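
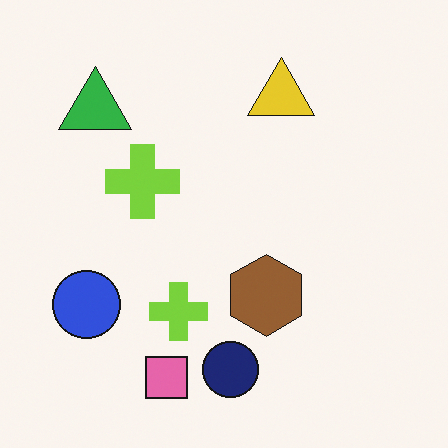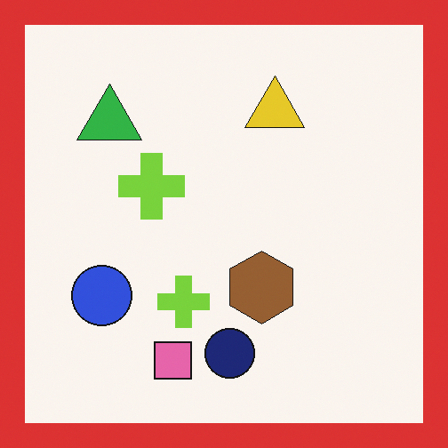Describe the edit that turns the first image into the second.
The second image is the first framed with a red border.

A solid red frame runs around the edge of the second image, with the content slightly shrunk inside it.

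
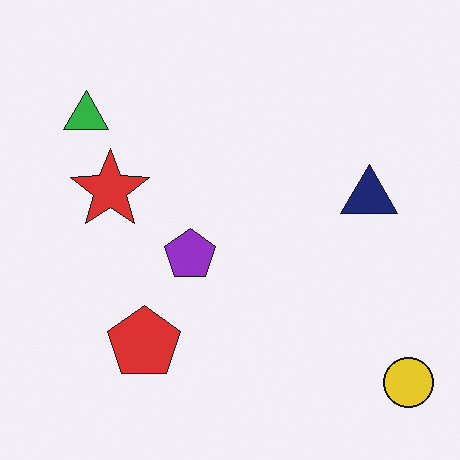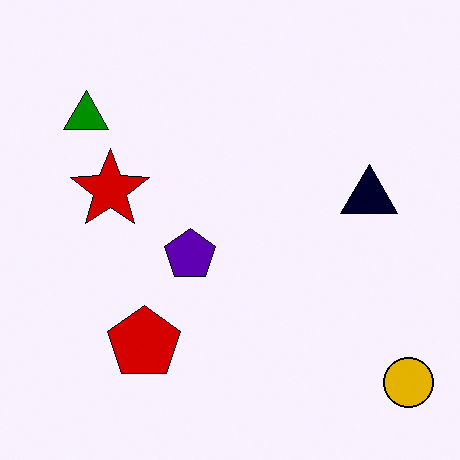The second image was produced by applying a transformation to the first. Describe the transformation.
The transformation is: given much higher contrast.

Tones are pushed away from mid-grey across the whole image — a global contrast change.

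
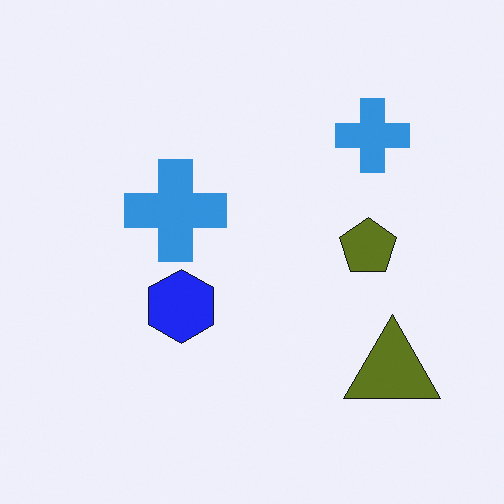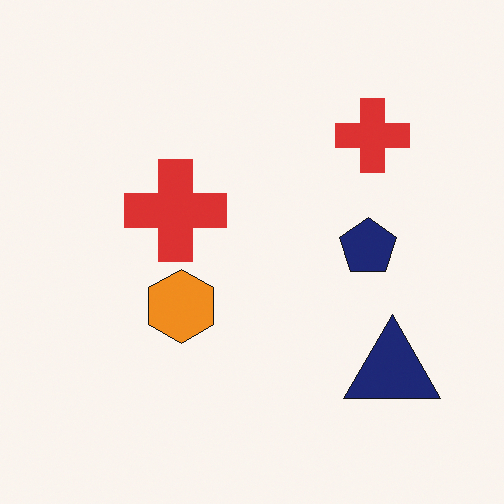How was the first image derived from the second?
The transformation is: hue-shifted through roughly half the color wheel.

Every shape's color has rotated by the same amount around the hue wheel — a uniform hue shift.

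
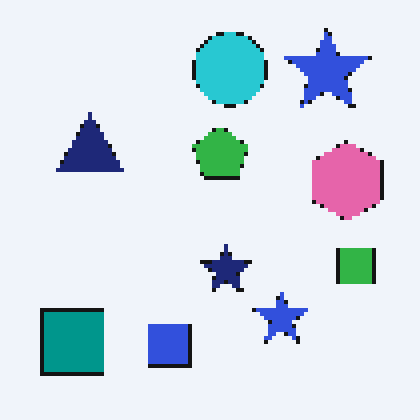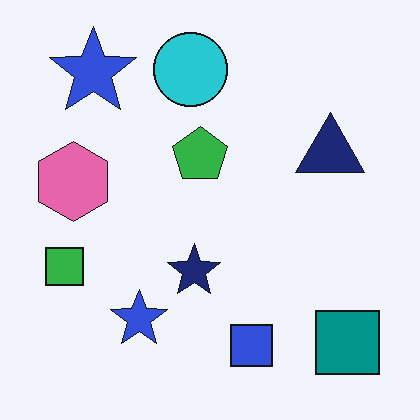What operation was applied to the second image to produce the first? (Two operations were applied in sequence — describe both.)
Mildly pixelated, then flipped horizontally (left ↔ right).

Shapes are reduced to large square blocks; fine edges and outlines are lost — a downscale-then-upscale (mosaic) effect. The green square is in the left of the second image and the right of the first — shapes on opposite sides of the vertical midline have swapped in a mirror flip.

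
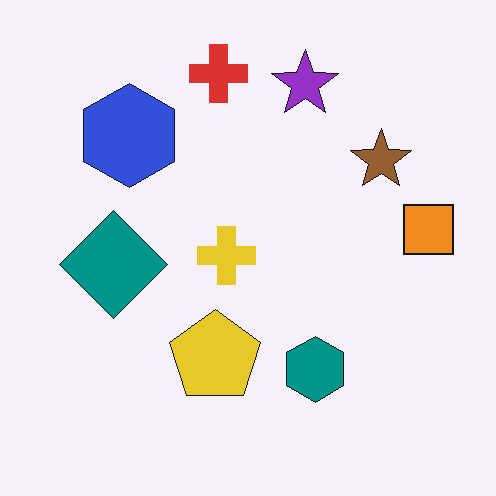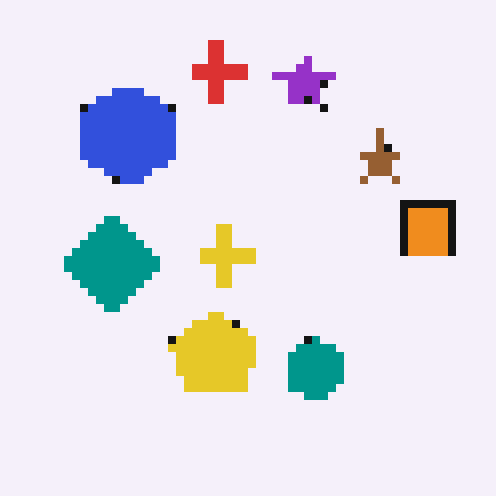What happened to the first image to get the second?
The transformation is: moderately pixelated.

Shapes are reduced to large square blocks; fine edges and outlines are lost — a downscale-then-upscale (mosaic) effect.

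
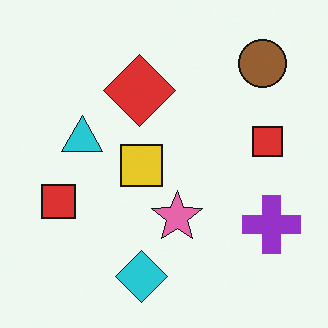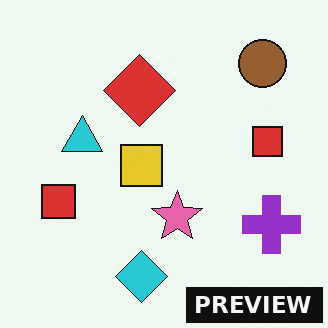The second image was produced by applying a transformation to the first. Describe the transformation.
Watermarked with the text "PREVIEW" in the lower-right corner.

A dark label reading "PREVIEW" appears in the lower-right corner.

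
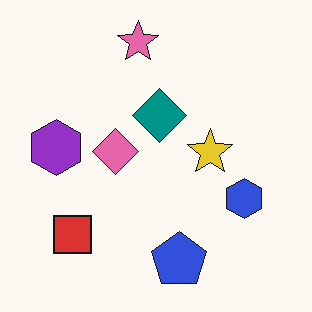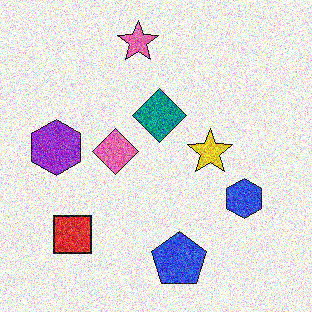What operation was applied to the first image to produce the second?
This is the original image degraded with strong gaussian noise.

Random speckle covers the whole image, including the flat background.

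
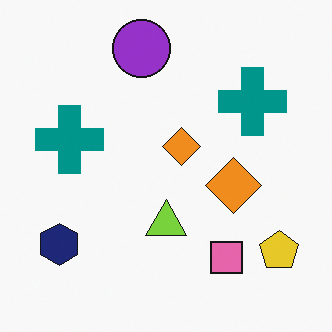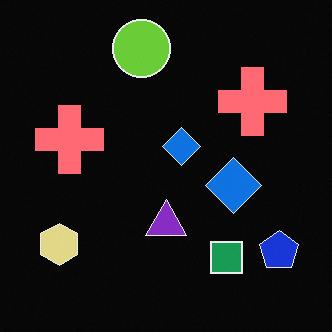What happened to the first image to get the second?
The second image is the first color-inverted (negative).

The light background has become dark and every shape's color is its complement — a photographic negative.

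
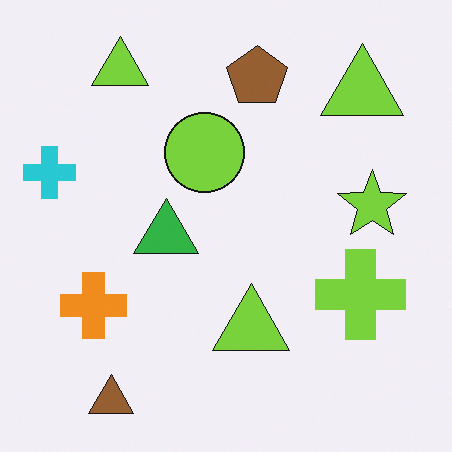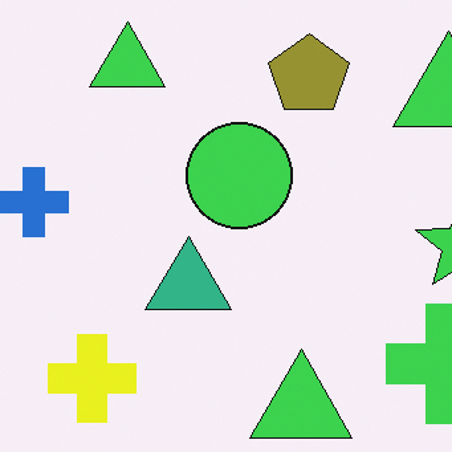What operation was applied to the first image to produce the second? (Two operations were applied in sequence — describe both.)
It was hue-shifted by a small amount, then cropped to a modestly smaller region and rescaled.

Every shape's color has rotated by the same amount around the hue wheel — a uniform hue shift. The visible shapes are larger and the field of view is narrower; shapes near the original edges may be partly or wholly outside the frame — a crop-and-rescale.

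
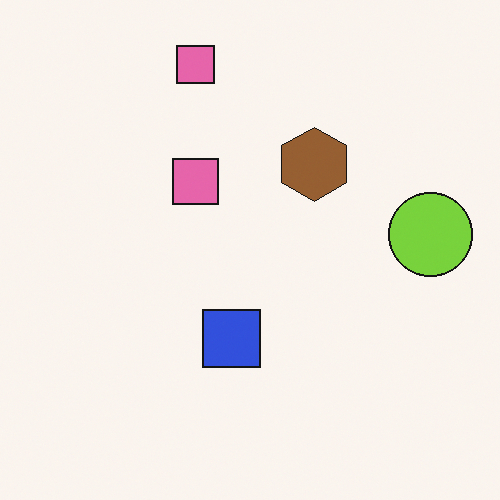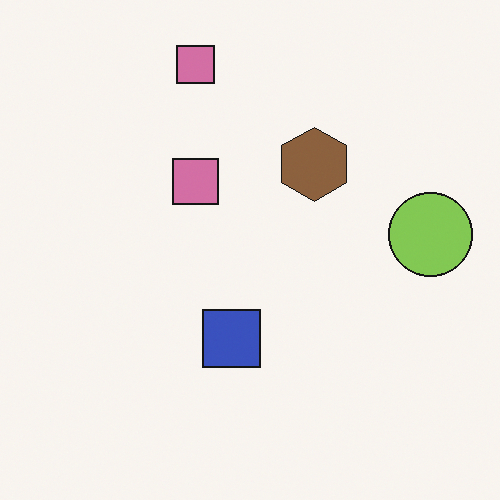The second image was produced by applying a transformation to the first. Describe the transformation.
The transformation is: slightly desaturated.

All colors are more muted and greyish — a global saturation change.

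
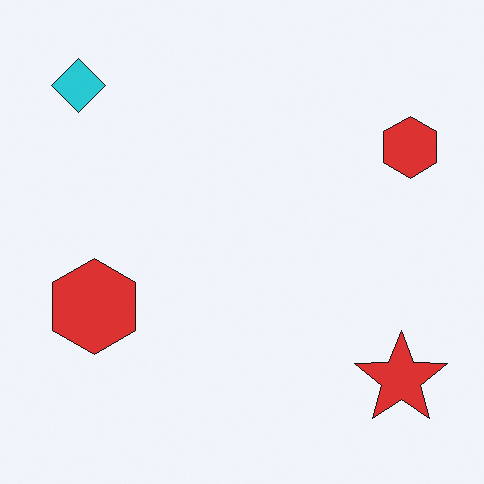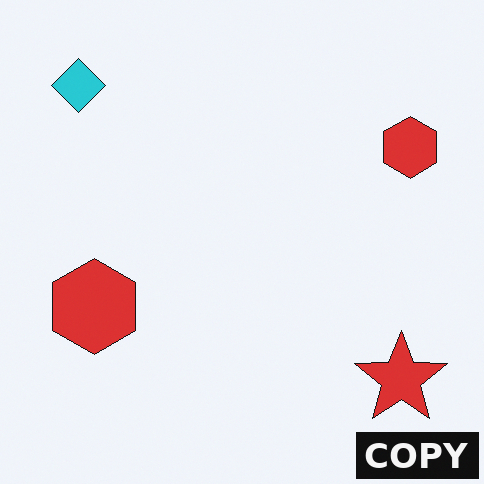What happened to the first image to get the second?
The second image is the first watermarked with the text "COPY" in the lower-right corner.

A dark label reading "COPY" appears in the lower-right corner.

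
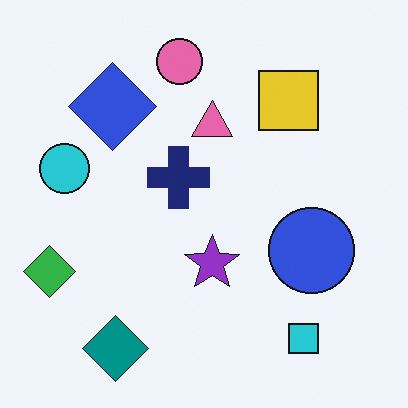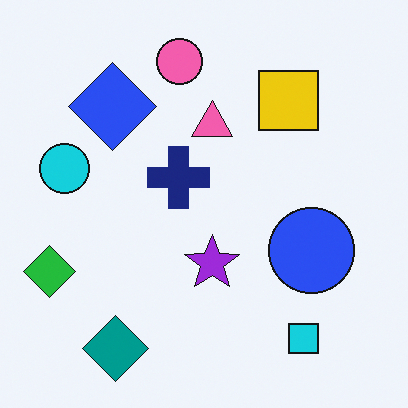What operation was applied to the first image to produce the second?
It was slightly oversaturated.

All colors are more vivid — a global saturation change.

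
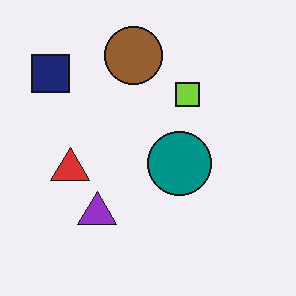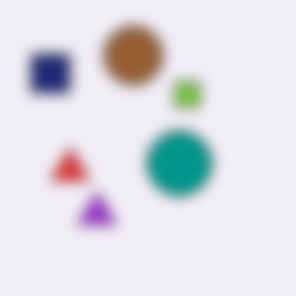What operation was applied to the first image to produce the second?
It was strongly gaussian-blurred.

Shape edges and outlines are uniformly softened across the whole image.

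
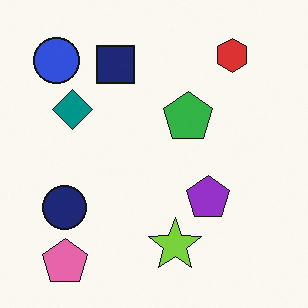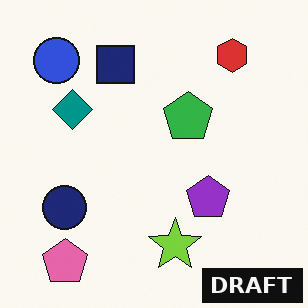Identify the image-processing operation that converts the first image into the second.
It was watermarked with the text "DRAFT" in the lower-right corner.

A dark label reading "DRAFT" appears in the lower-right corner.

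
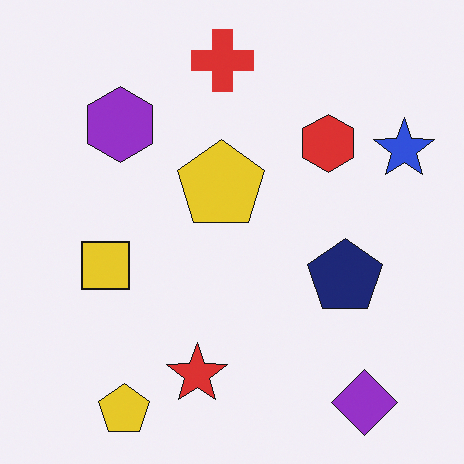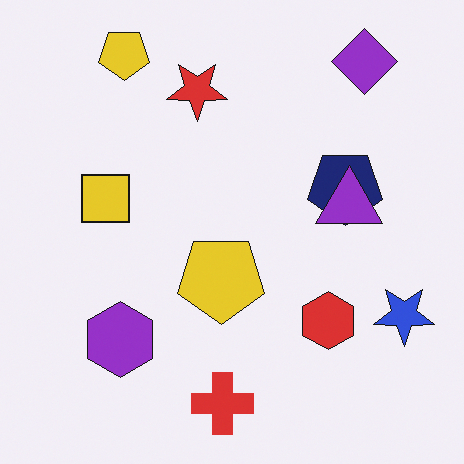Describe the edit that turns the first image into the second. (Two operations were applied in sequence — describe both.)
Flipped vertically (top ↔ bottom), then overlaid with an additional purple triangle.

The red cross is in the top of the first image and the bottom of the second — shapes on opposite sides of the horizontal midline have swapped in a mirror flip. A purple triangle appears in the second image that is absent from the first.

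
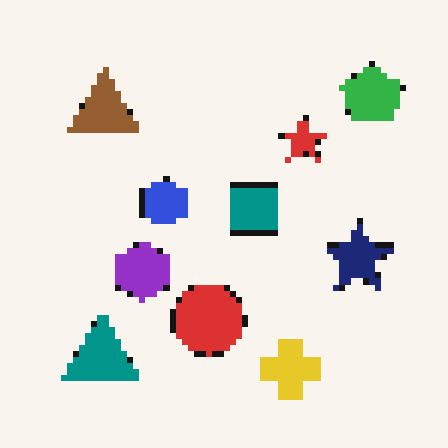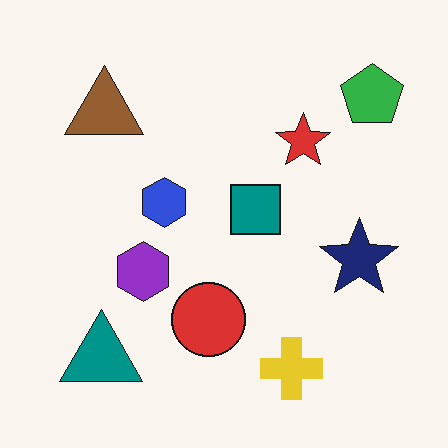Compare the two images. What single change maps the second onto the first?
Moderately pixelated.

Shapes are reduced to large square blocks; fine edges and outlines are lost — a downscale-then-upscale (mosaic) effect.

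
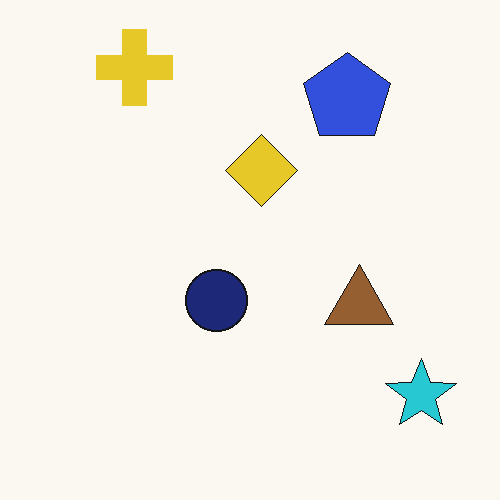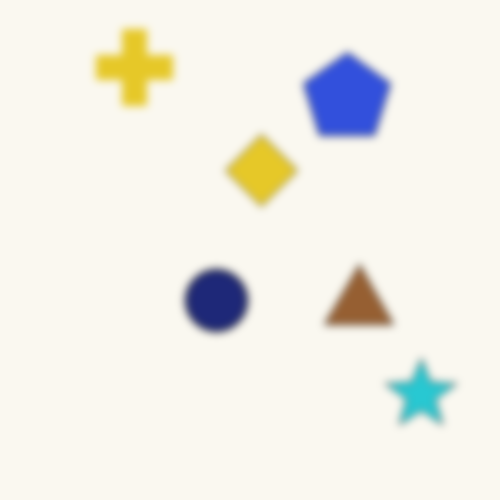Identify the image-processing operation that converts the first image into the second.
Noticeably gaussian-blurred.

Shape edges and outlines are uniformly softened across the whole image.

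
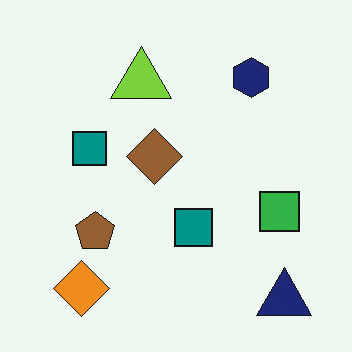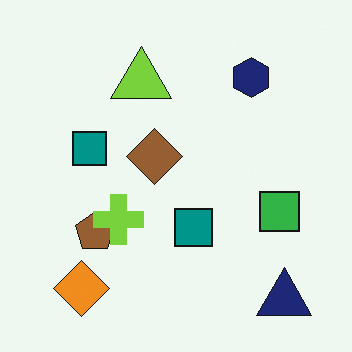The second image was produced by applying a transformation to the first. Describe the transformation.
The second image is the first overlaid with an additional lime cross.

A lime cross appears in the second image that is absent from the first.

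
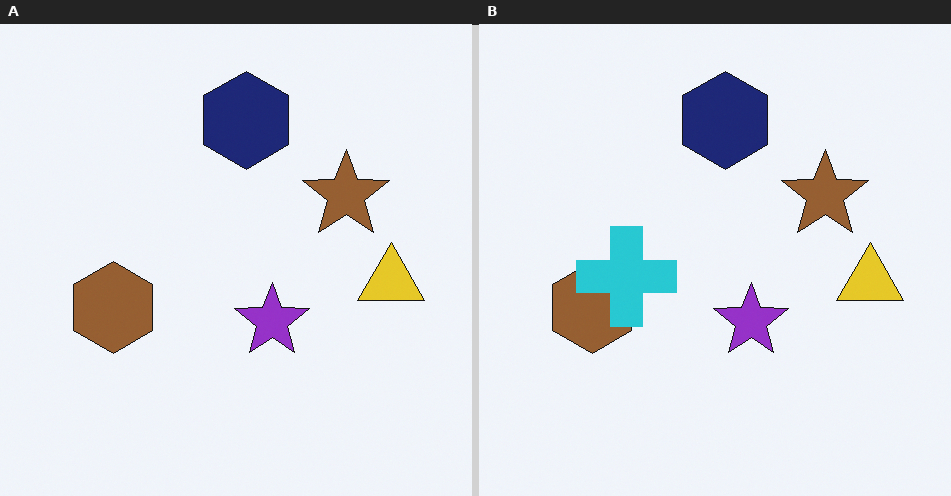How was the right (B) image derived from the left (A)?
The image was overlaid with an additional cyan cross.

A cyan cross appears in the right (B) image that is absent from the left (A).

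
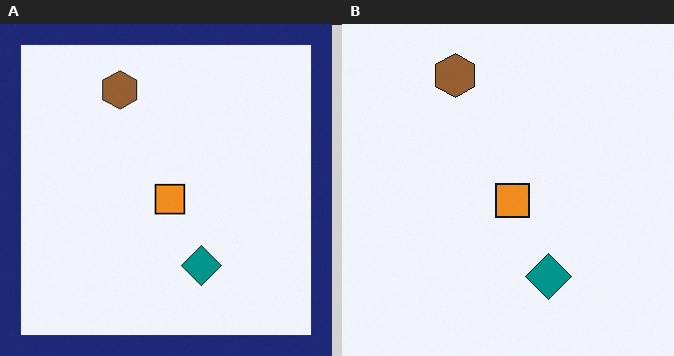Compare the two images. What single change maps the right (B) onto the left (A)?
It was framed with a navy border.

A solid navy frame runs around the edge of the left (A) image, with the content slightly shrunk inside it.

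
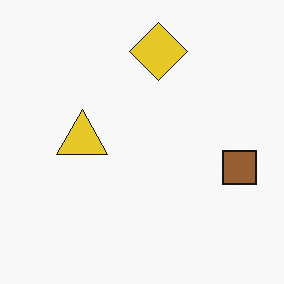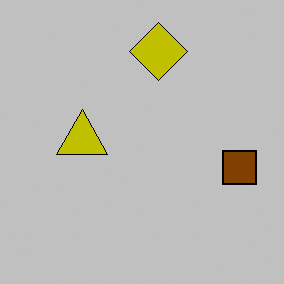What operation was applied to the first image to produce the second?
It was heavily posterized to just a handful of flat colors.

Each flat color has snapped to a coarser quantized level — most visibly, the near-white background has dropped to a flat grey.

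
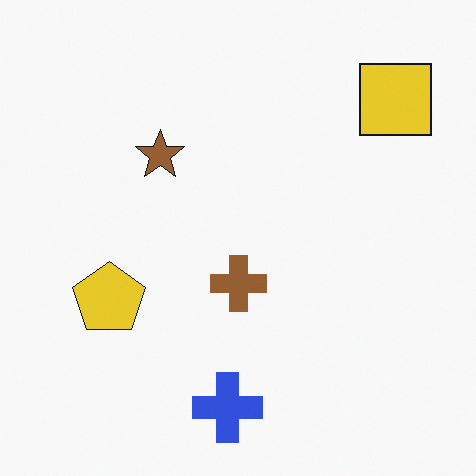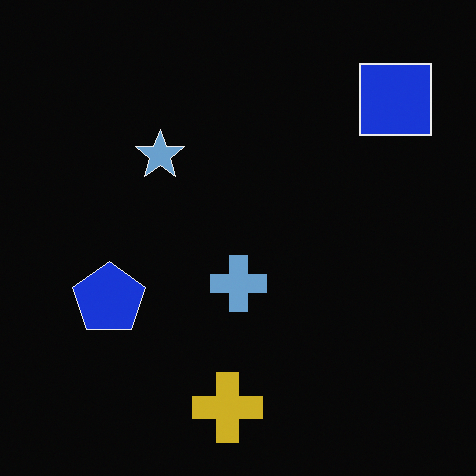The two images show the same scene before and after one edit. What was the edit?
The second image is the first color-inverted (negative).

The light background has become dark and every shape's color is its complement — a photographic negative.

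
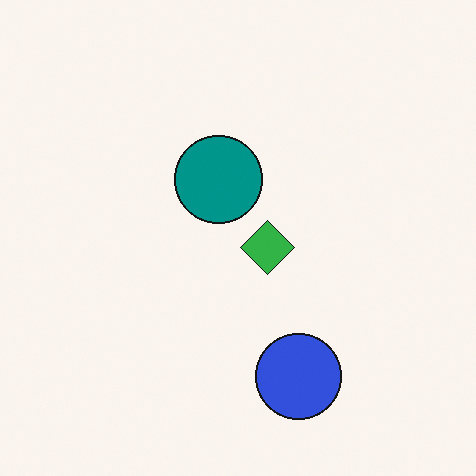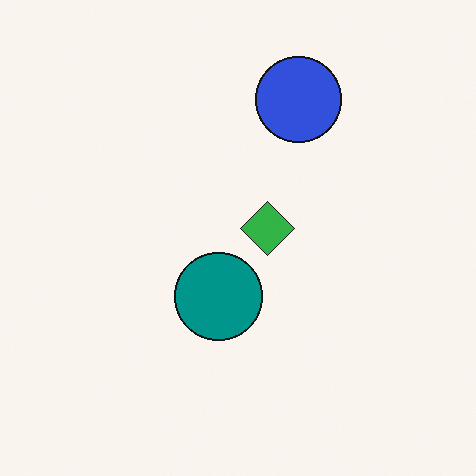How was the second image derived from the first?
This is the original image flipped vertically (top ↔ bottom).

The blue circle is in the bottom of the first image and the top of the second — shapes on opposite sides of the horizontal midline have swapped in a mirror flip.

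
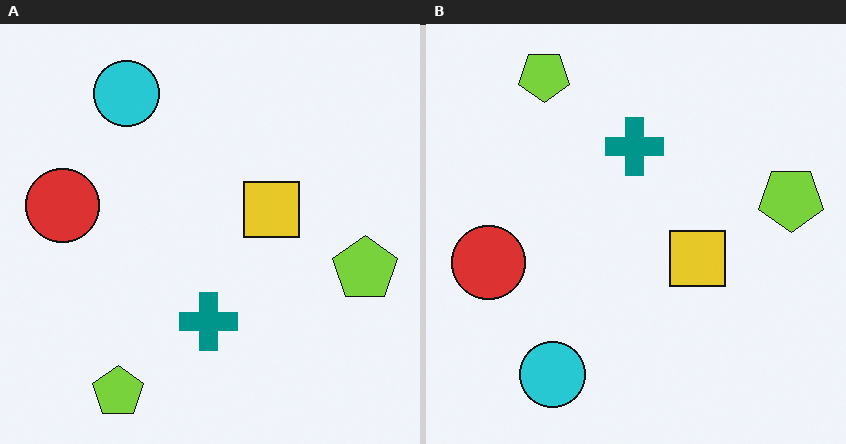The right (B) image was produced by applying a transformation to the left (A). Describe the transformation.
The right (B) image is the left (A) flipped vertically (top ↔ bottom).

The cyan circle is in the top-left of the left (A) image and the bottom-left of the right (B) — shapes on opposite sides of the horizontal midline have swapped in a mirror flip.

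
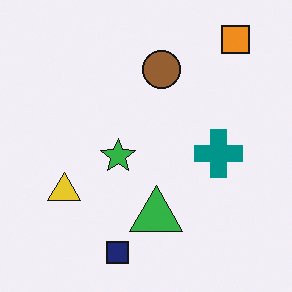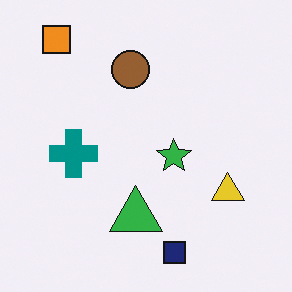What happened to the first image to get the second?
The image was flipped horizontally (left ↔ right).

The orange square is in the top-right of the first image and the top-left of the second — shapes on opposite sides of the vertical midline have swapped in a mirror flip.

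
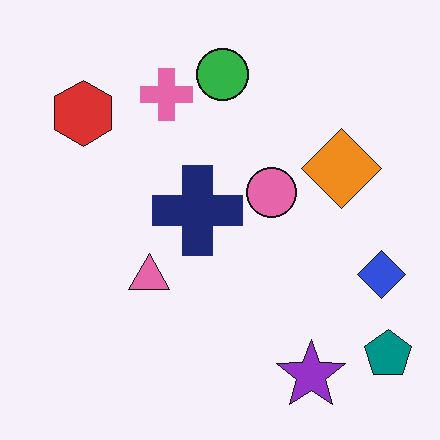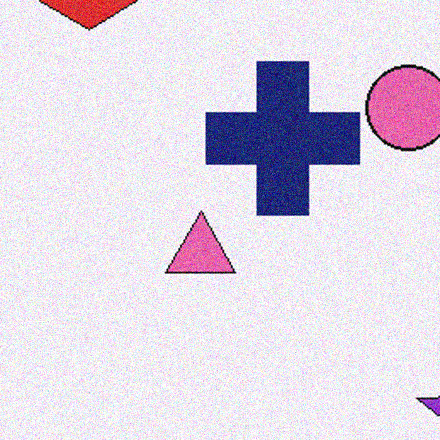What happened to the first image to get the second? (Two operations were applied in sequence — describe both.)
The transformation is: cropped to a noticeably smaller region and rescaled, then degraded with moderate additive noise.

The visible shapes are larger and the field of view is narrower; shapes near the original edges may be partly or wholly outside the frame — a crop-and-rescale. Random speckle covers the whole image, including the flat background.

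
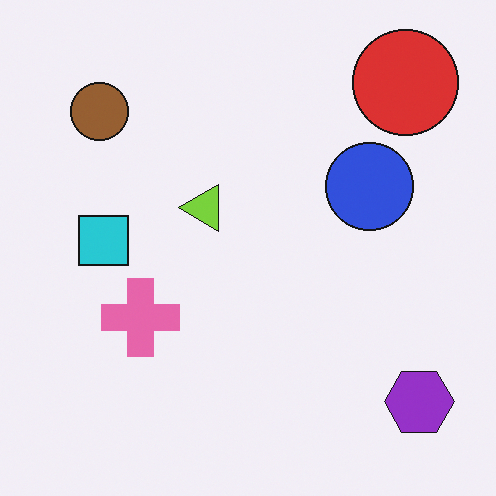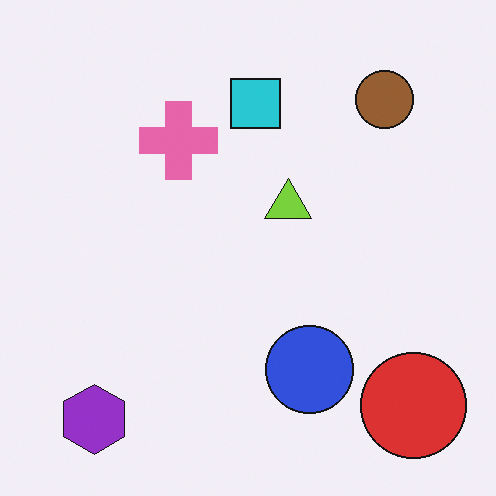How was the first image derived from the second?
This is the original image rotated 90° counter-clockwise.

The purple hexagon sits in the bottom-left of the second image and the bottom-right of the first — consistent with a whole-image 90° counter-clockwise rotation.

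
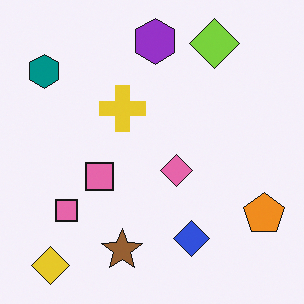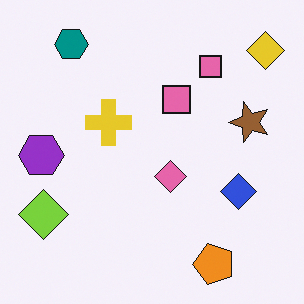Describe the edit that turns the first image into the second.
The second image is the first transposed (reflected across the top-left ↔ bottom-right diagonal).

Shapes have swapped their row and column positions — what was in the top-right is now in the bottom-left — a diagonal reflection.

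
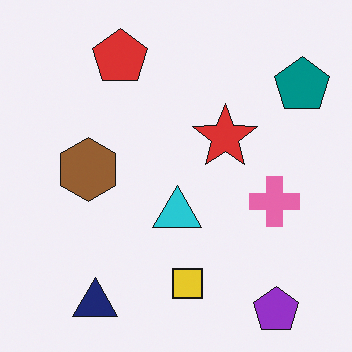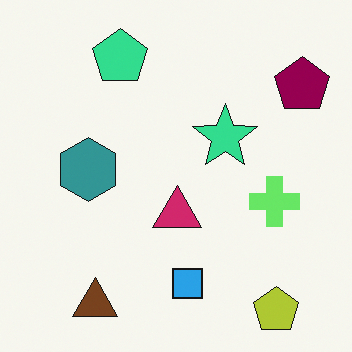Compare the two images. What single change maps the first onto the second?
This is the original image hue-shifted noticeably.

Every shape's color has rotated by the same amount around the hue wheel — a uniform hue shift.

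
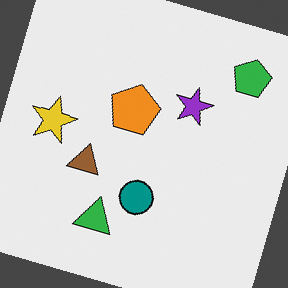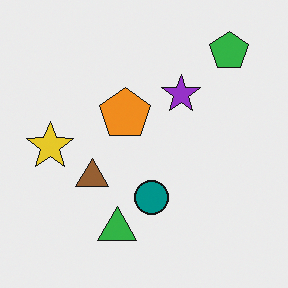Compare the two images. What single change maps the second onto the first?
The transformation is: rotated clockwise by a clearly visible amount.

Every shape is tilted by the same angle and the image corners show triangular fill wedges — a whole-image rotation by a non-right angle.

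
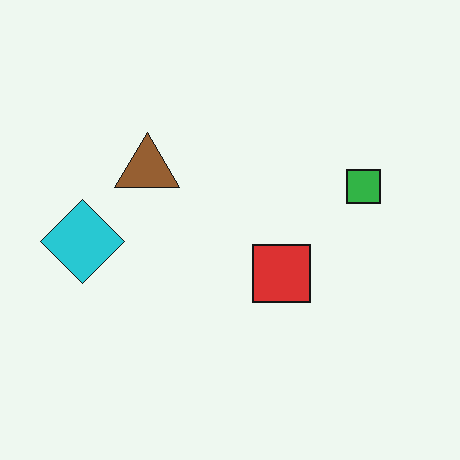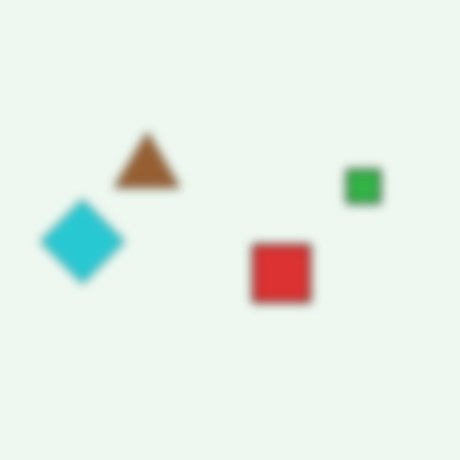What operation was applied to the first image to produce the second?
The transformation is: strongly gaussian-blurred.

Shape edges and outlines are uniformly softened across the whole image.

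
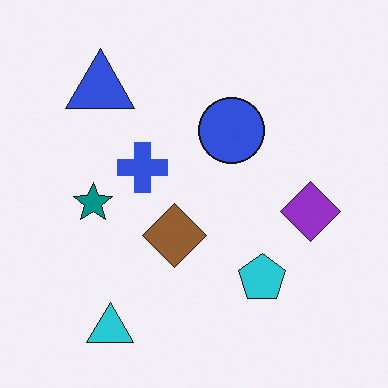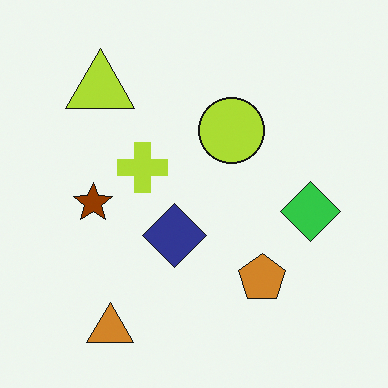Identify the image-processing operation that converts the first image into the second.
The transformation is: hue-shifted by a large amount.

Every shape's color has rotated by the same amount around the hue wheel — a uniform hue shift.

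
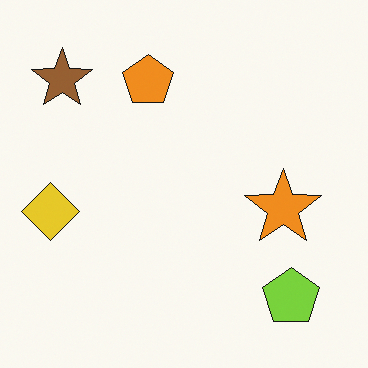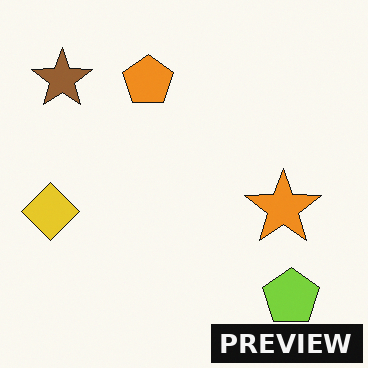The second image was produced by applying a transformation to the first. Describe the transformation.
This is the original image watermarked with the text "PREVIEW" in the lower-right corner.

A dark label reading "PREVIEW" appears in the lower-right corner.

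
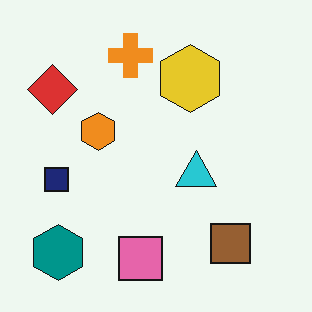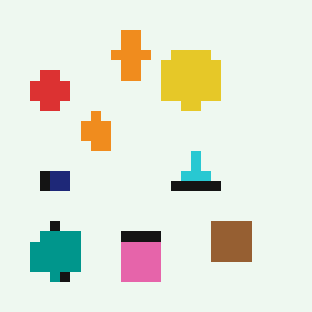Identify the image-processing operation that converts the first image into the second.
The image was coarsely pixelated.

Shapes are reduced to large square blocks; fine edges and outlines are lost — a downscale-then-upscale (mosaic) effect.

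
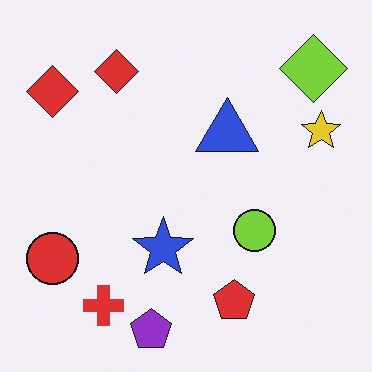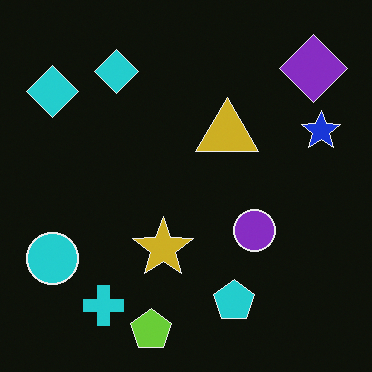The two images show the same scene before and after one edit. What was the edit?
The second image is the first color-inverted (negative).

The light background has become dark and every shape's color is its complement — a photographic negative.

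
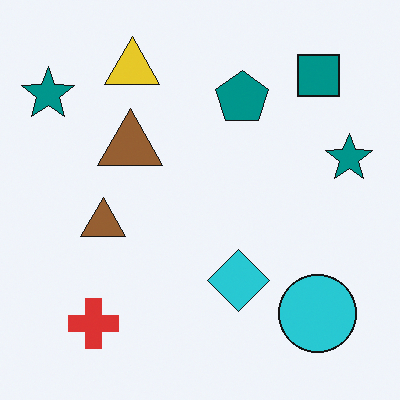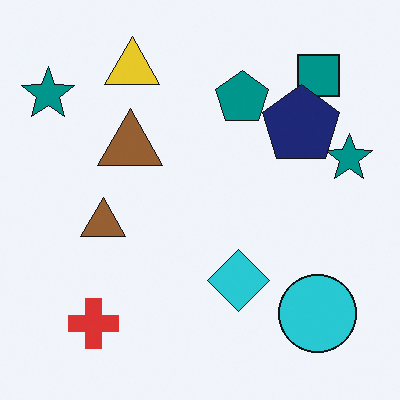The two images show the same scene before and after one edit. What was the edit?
The transformation is: overlaid with an additional navy pentagon.

A navy pentagon appears in the second image that is absent from the first.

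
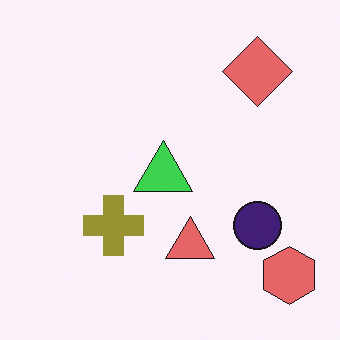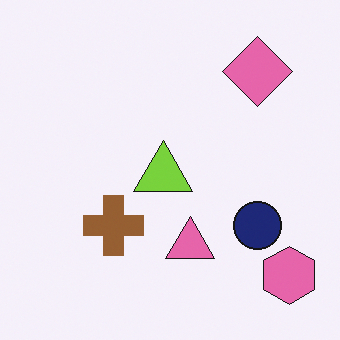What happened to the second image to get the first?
The first image is the second hue-shifted slightly.

Every shape's color has rotated by the same amount around the hue wheel — a uniform hue shift.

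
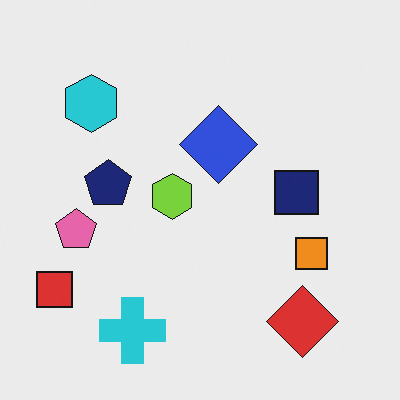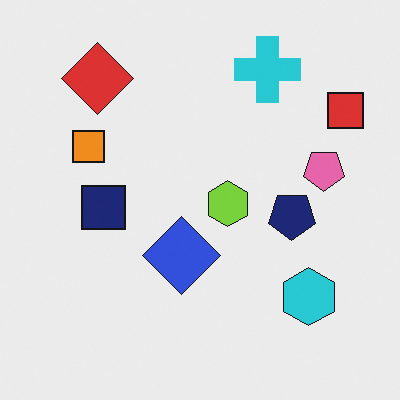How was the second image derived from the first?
Rotated 180°.

The red square sits in the bottom-left of the first image and the top-right of the second — consistent with a whole-image 180° rotation.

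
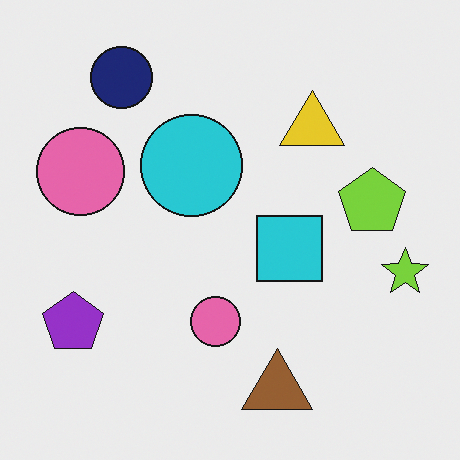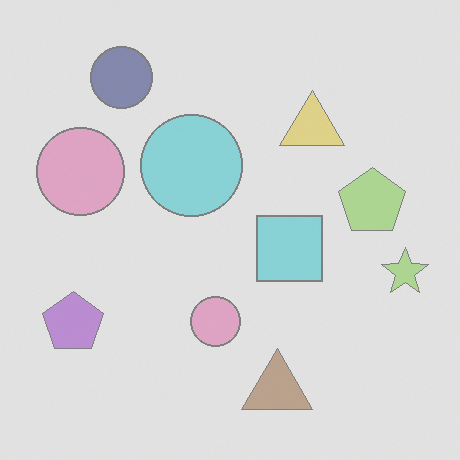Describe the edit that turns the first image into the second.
It was washed out (contrast reduced).

Tones are pushed toward mid-grey across the whole image — a global contrast change.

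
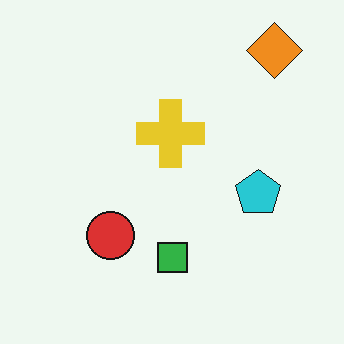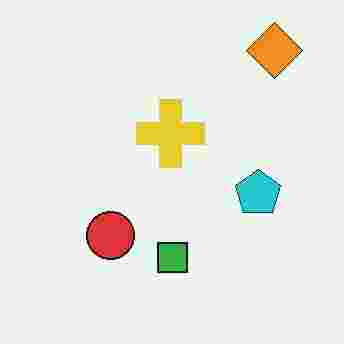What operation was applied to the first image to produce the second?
The transformation is: heavily JPEG-compressed with obvious blocking artifacts.

Blocky 8×8 compression artifacts appear around shape edges and the flat background shows ringing — characteristic JPEG degradation.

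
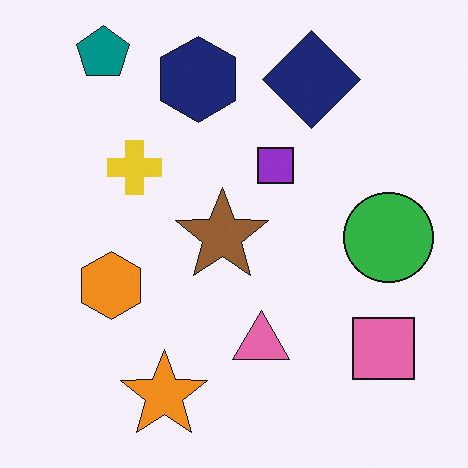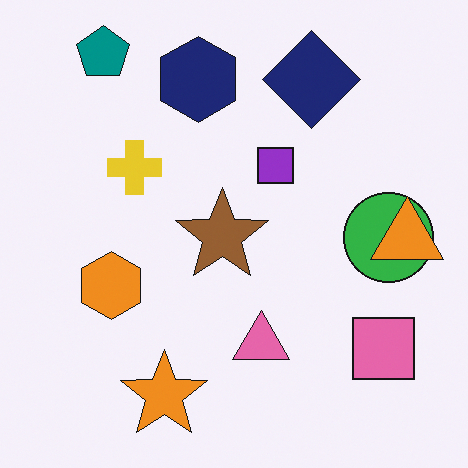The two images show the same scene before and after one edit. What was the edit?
Overlaid with an additional orange triangle.

An orange triangle appears in the second image that is absent from the first.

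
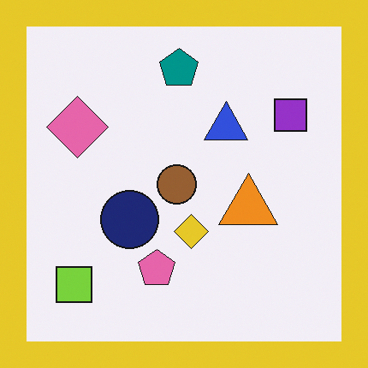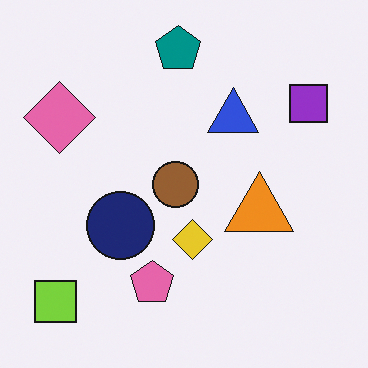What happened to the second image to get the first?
The transformation is: framed with a yellow border.

A solid yellow frame runs around the edge of the first image, with the content slightly shrunk inside it.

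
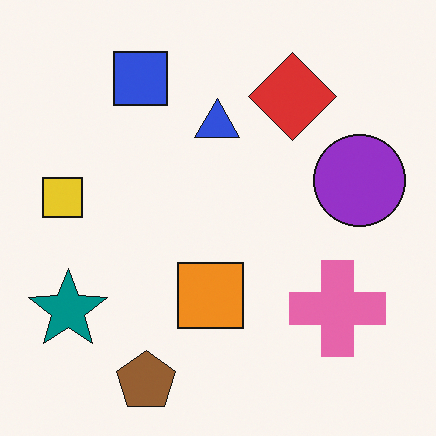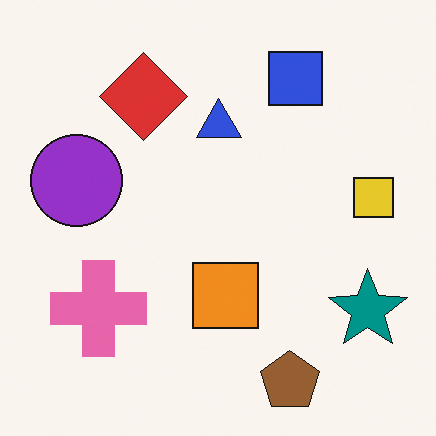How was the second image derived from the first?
It was flipped horizontally (left ↔ right).

The yellow square is in the left of the first image and the right of the second — shapes on opposite sides of the vertical midline have swapped in a mirror flip.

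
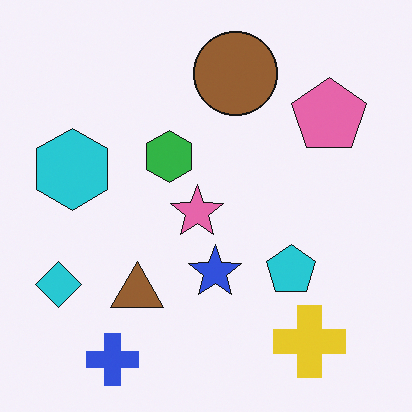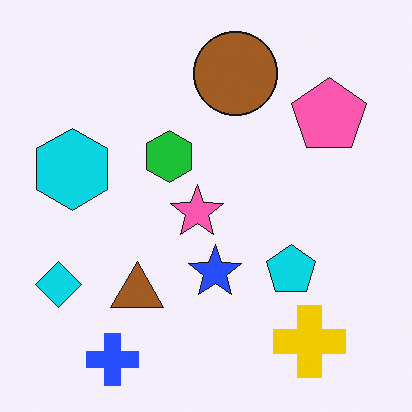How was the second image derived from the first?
The second image is the first slightly oversaturated.

All colors are more vivid — a global saturation change.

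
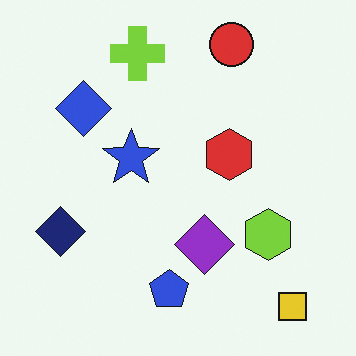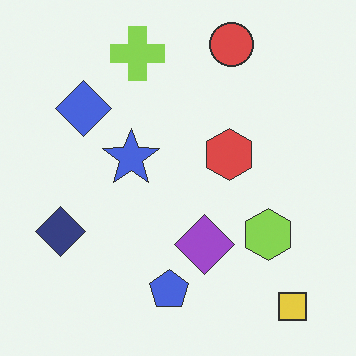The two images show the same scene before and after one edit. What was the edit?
The image was given slightly reduced contrast.

Tones are pushed toward mid-grey across the whole image — a global contrast change.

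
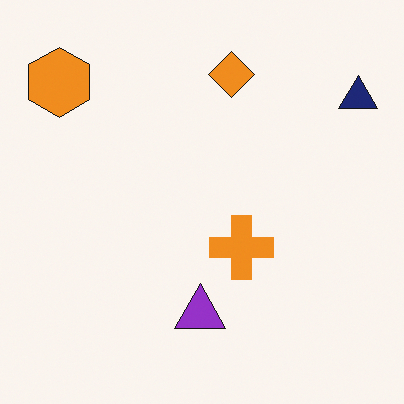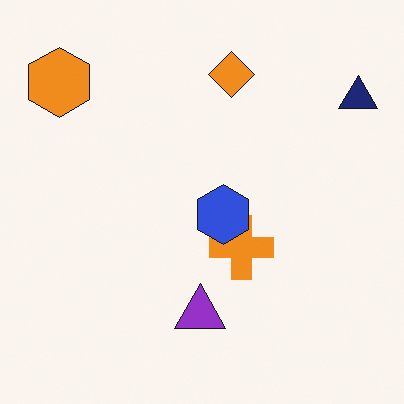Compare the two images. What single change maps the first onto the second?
The transformation is: overlaid with an additional blue hexagon.

A blue hexagon appears in the second image that is absent from the first.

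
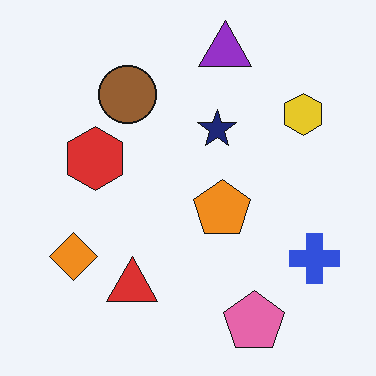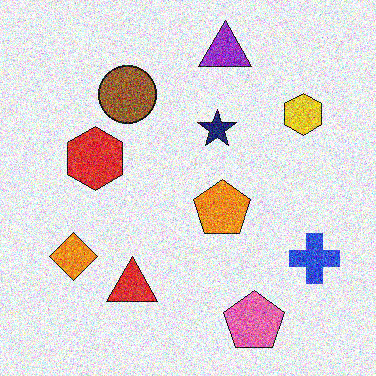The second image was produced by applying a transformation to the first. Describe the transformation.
It was degraded with a thick layer of grain.

Random speckle covers the whole image, including the flat background.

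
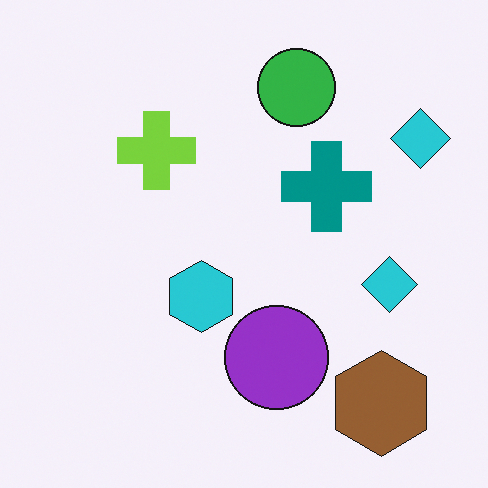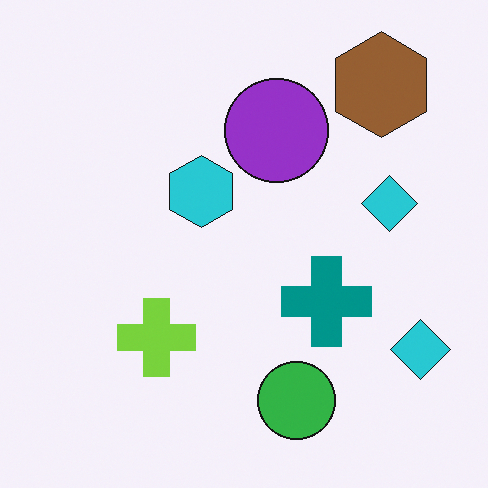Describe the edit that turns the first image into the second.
The image was flipped vertically (top ↔ bottom).

The brown hexagon is in the bottom-right of the first image and the top-right of the second — shapes on opposite sides of the horizontal midline have swapped in a mirror flip.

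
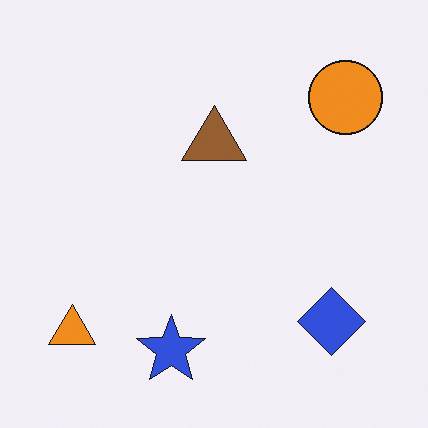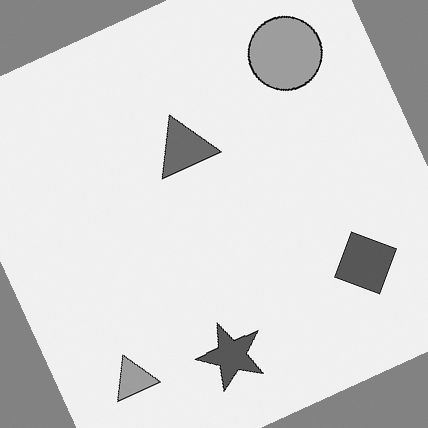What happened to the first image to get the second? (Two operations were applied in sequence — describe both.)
It was rotated counter-clockwise by a moderate amount, then converted to grayscale.

Every shape is tilted by the same angle and the image corners show triangular fill wedges — a whole-image rotation by a non-right angle. All color is removed — every shape is now a shade of grey.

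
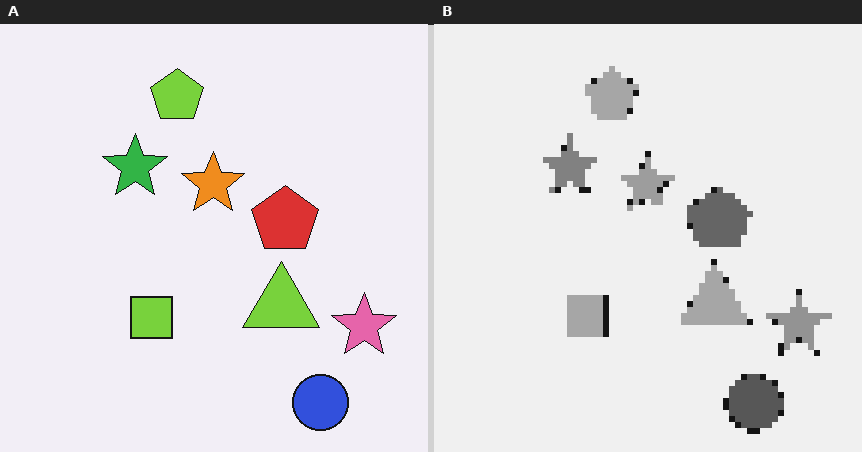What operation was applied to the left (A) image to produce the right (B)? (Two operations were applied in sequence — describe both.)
The right (B) image is the left (A) converted to grayscale, then moderately pixelated.

All color is removed — every shape is now a shade of grey. Shapes are reduced to large square blocks; fine edges and outlines are lost — a downscale-then-upscale (mosaic) effect.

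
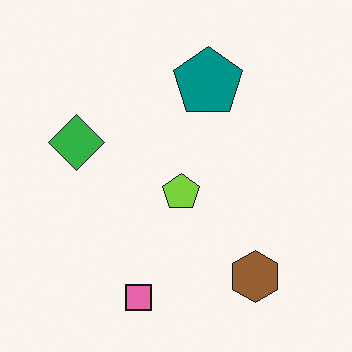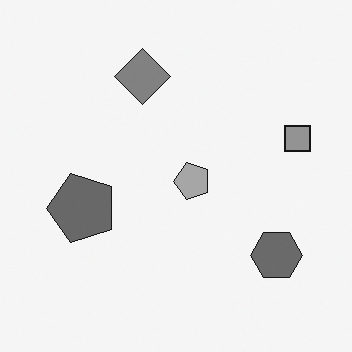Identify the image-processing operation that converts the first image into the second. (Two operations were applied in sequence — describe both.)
The second image is the first converted to grayscale, then transposed (reflected across the top-left ↔ bottom-right diagonal).

All color is removed — every shape is now a shade of grey. Shapes have swapped their row and column positions — what was in the top-right is now in the bottom-left — a diagonal reflection.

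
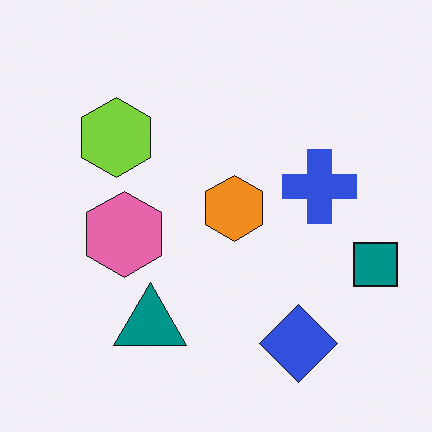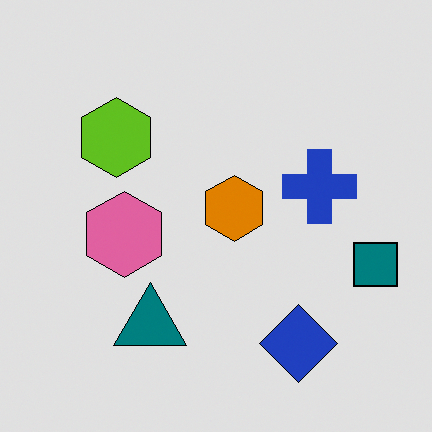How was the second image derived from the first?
The second image is the first moderately posterized.

Each flat color has snapped to a coarser quantized level — most visibly, the near-white background has dropped to a flat grey.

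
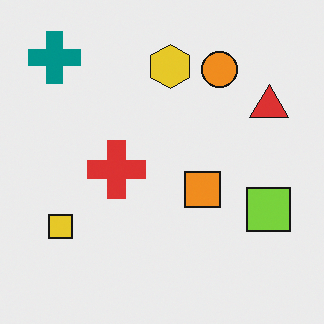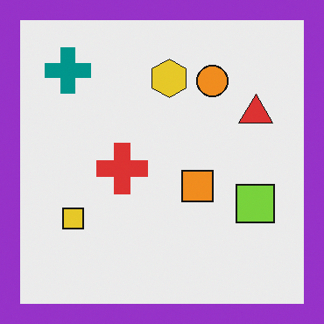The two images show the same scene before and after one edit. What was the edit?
Framed with a purple border.

A solid purple frame runs around the edge of the second image, with the content slightly shrunk inside it.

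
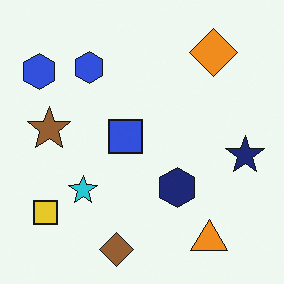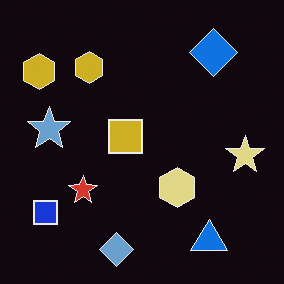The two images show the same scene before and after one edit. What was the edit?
The image was color-inverted (negative).

The light background has become dark and every shape's color is its complement — a photographic negative.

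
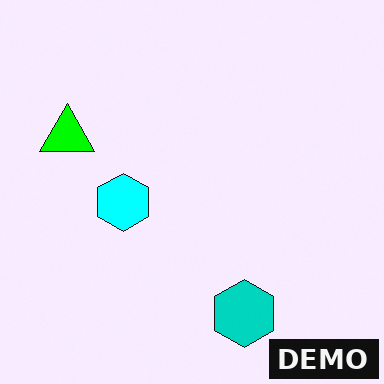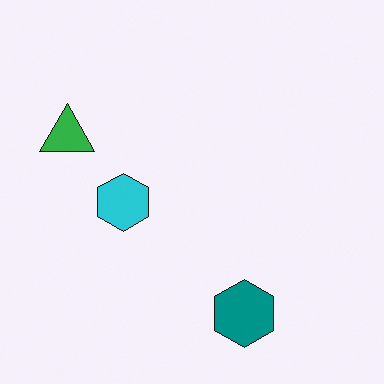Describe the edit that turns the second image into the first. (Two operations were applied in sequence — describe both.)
Made much more vivid (saturation change), then watermarked with the text "DEMO" in the lower-right corner.

All colors are more vivid — a global saturation change. A dark label reading "DEMO" appears in the lower-right corner.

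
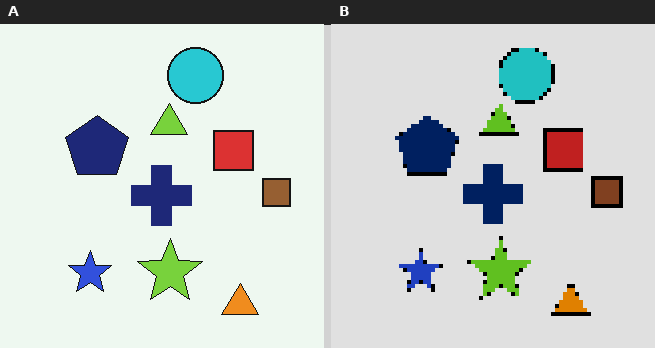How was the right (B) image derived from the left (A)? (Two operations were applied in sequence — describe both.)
The right (B) image is the left (A) posterized to a reduced palette, then lightly pixelated (a mild mosaic effect).

Each flat color has snapped to a coarser quantized level — most visibly, the near-white background has dropped to a flat grey. Shapes are reduced to large square blocks; fine edges and outlines are lost — a downscale-then-upscale (mosaic) effect.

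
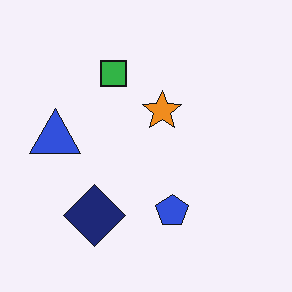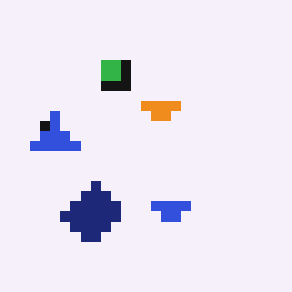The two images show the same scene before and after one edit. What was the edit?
It was coarsely pixelated.

Shapes are reduced to large square blocks; fine edges and outlines are lost — a downscale-then-upscale (mosaic) effect.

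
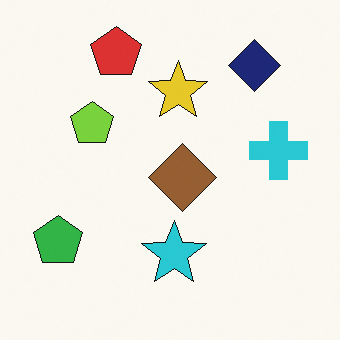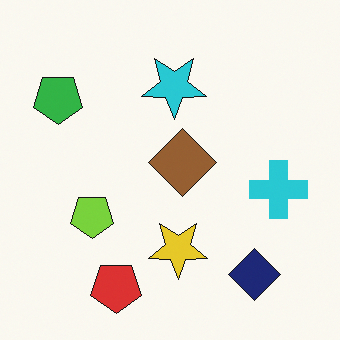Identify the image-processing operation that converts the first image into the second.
It was flipped vertically (top ↔ bottom).

The red pentagon is in the top of the first image and the bottom of the second — shapes on opposite sides of the horizontal midline have swapped in a mirror flip.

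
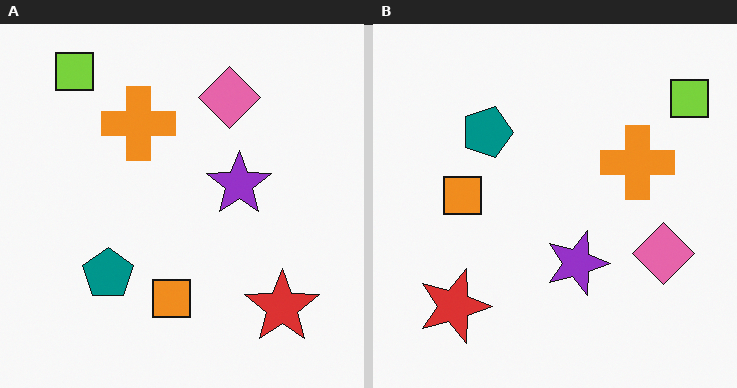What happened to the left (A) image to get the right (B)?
This is the original image rotated 90° clockwise.

The lime square sits in the top-left of the left (A) image and the top-right of the right (B) — consistent with a whole-image 90° clockwise rotation.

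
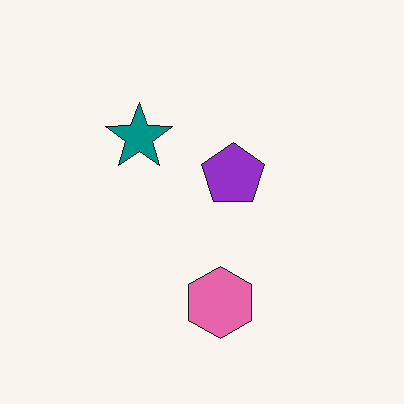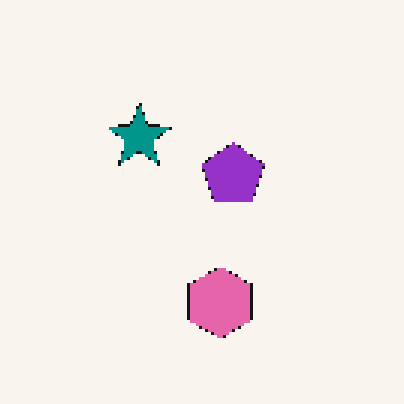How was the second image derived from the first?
This is the original image mildly pixelated.

Shapes are reduced to large square blocks; fine edges and outlines are lost — a downscale-then-upscale (mosaic) effect.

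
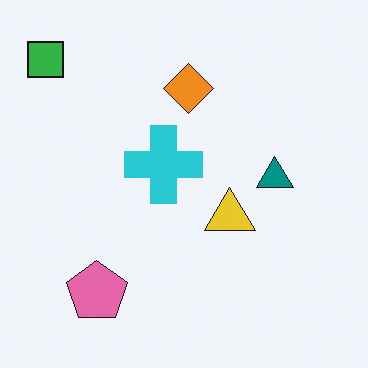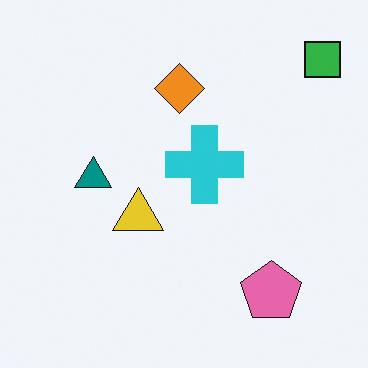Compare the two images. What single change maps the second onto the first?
The transformation is: flipped horizontally (left ↔ right).

The green square is in the top-right of the second image and the top-left of the first — shapes on opposite sides of the vertical midline have swapped in a mirror flip.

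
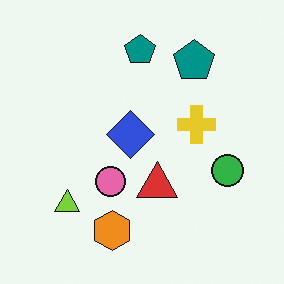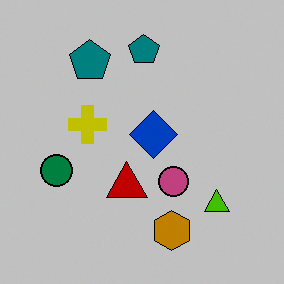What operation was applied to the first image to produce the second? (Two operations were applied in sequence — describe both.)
It was flipped horizontally (left ↔ right), then aggressively posterized.

The green circle is in the right of the first image and the left of the second — shapes on opposite sides of the vertical midline have swapped in a mirror flip. Each flat color has snapped to a coarser quantized level — most visibly, the near-white background has dropped to a flat grey.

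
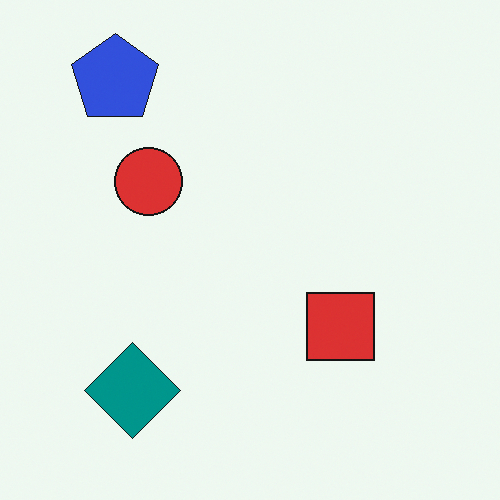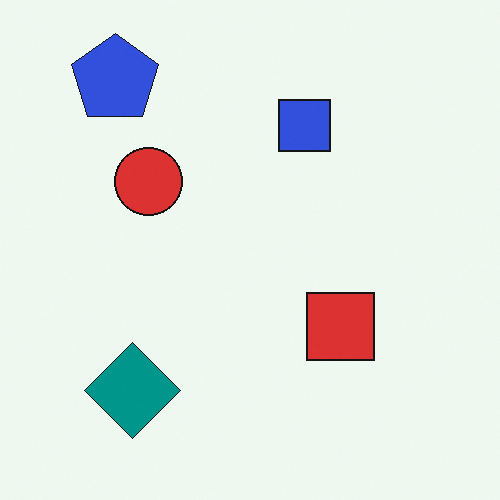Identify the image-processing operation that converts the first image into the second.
The transformation is: overlaid with an additional blue square.

A blue square appears in the second image that is absent from the first.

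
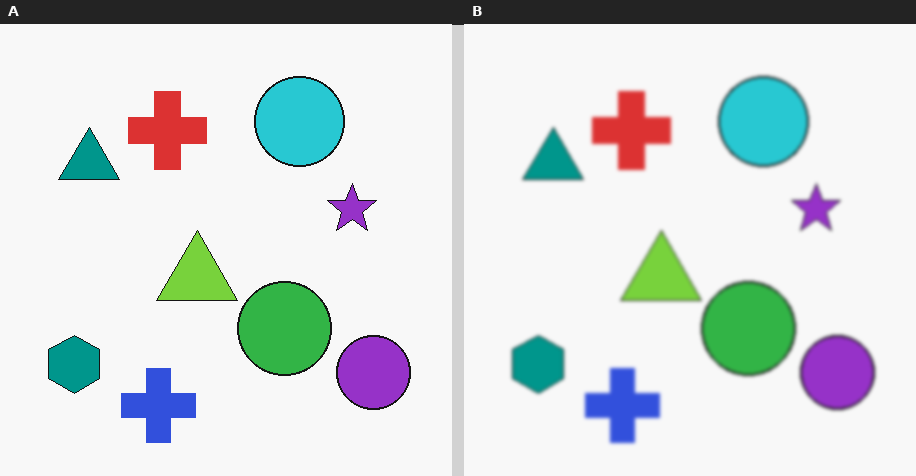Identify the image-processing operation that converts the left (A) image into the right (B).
It was slightly softened.

Shape edges and outlines are uniformly softened across the whole image.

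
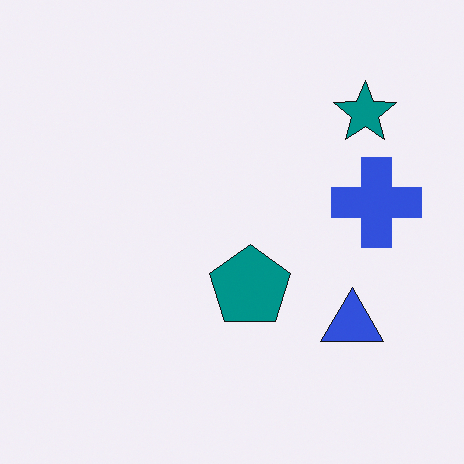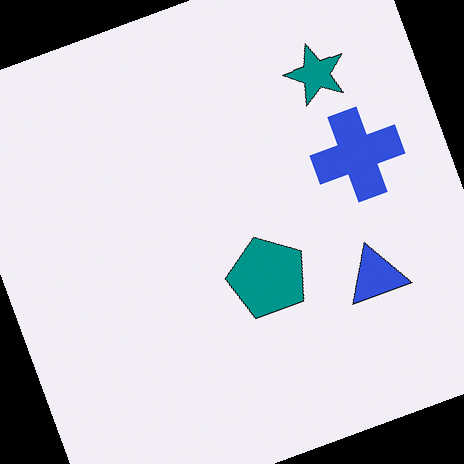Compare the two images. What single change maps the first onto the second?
Rotated counter-clockwise by a clearly visible amount.

Every shape is tilted by the same angle and the image corners show triangular fill wedges — a whole-image rotation by a non-right angle.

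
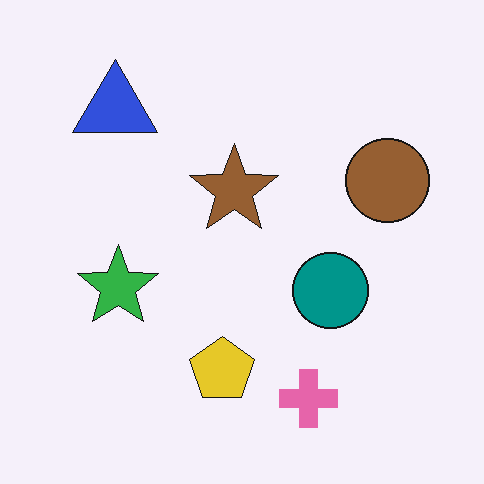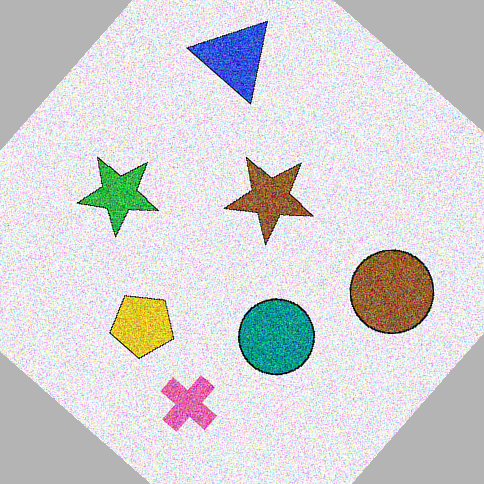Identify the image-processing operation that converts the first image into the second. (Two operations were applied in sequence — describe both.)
This is the original image degraded with strong gaussian noise, then rotated clockwise by a large amount — several tens of degrees.

Random speckle covers the whole image, including the flat background. Every shape is tilted by the same angle and the image corners show triangular fill wedges — a whole-image rotation by a non-right angle.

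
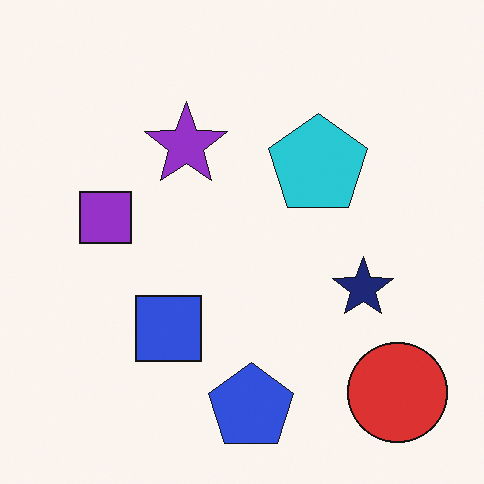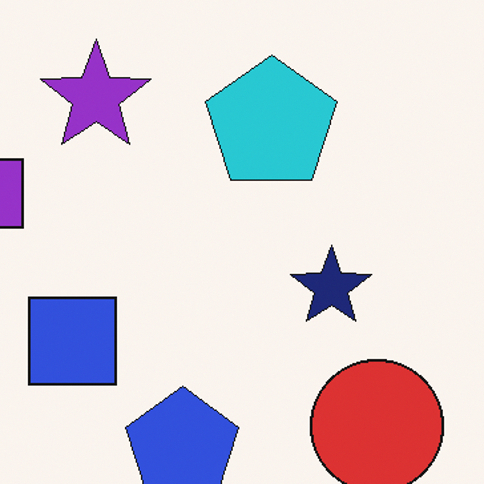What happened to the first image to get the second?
The second image is the first cropped to a modestly smaller region and rescaled.

The visible shapes are larger and the field of view is narrower; shapes near the original edges may be partly or wholly outside the frame — a crop-and-rescale.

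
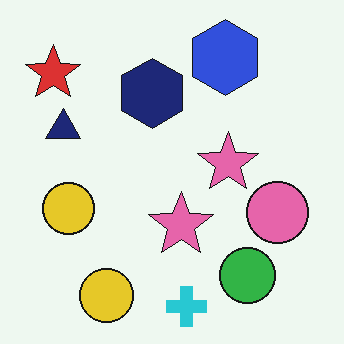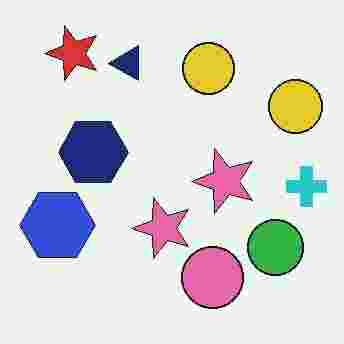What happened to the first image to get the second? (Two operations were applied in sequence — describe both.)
The second image is the first transposed (reflected across the top-left ↔ bottom-right diagonal), then degraded with heavy JPEG compression.

Shapes have swapped their row and column positions — what was in the top-right is now in the bottom-left — a diagonal reflection. Blocky 8×8 compression artifacts appear around shape edges and the flat background shows ringing — characteristic JPEG degradation.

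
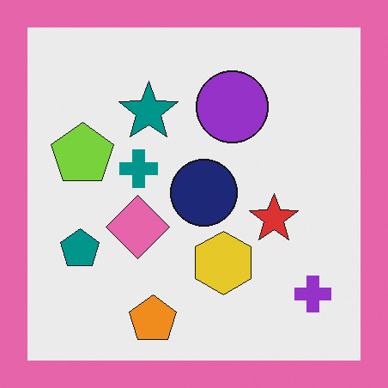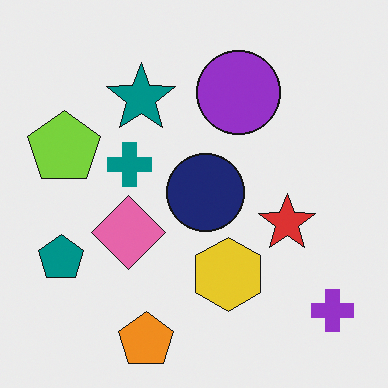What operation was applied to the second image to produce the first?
Framed with a pink border.

A solid pink frame runs around the edge of the first image, with the content slightly shrunk inside it.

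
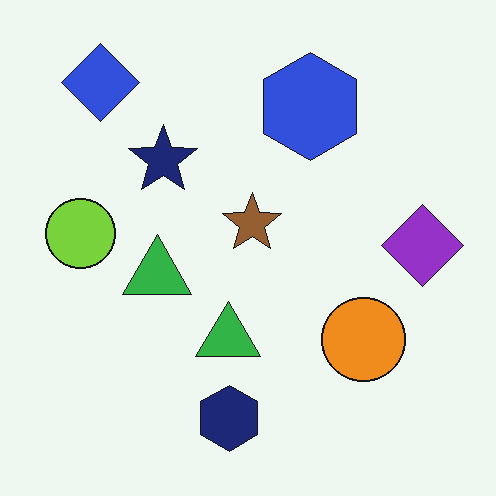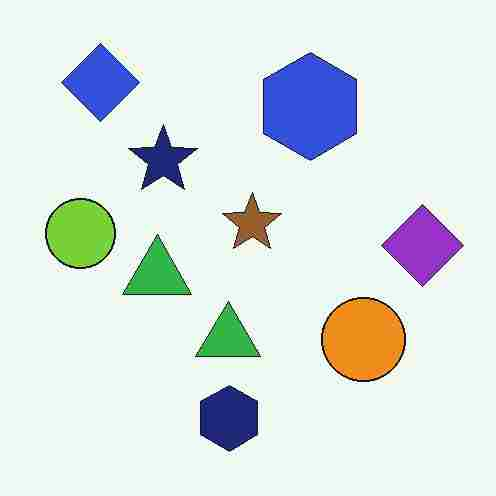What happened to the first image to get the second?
It was degraded with heavy JPEG compression.

Blocky 8×8 compression artifacts appear around shape edges and the flat background shows ringing — characteristic JPEG degradation.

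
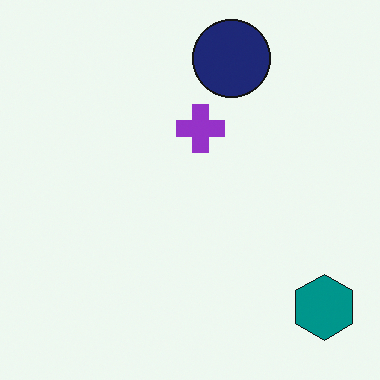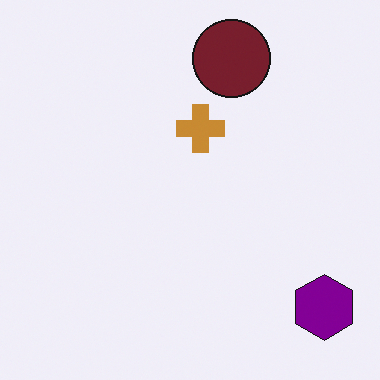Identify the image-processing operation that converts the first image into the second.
This is the original image hue-shifted by a moderate amount.

Every shape's color has rotated by the same amount around the hue wheel — a uniform hue shift.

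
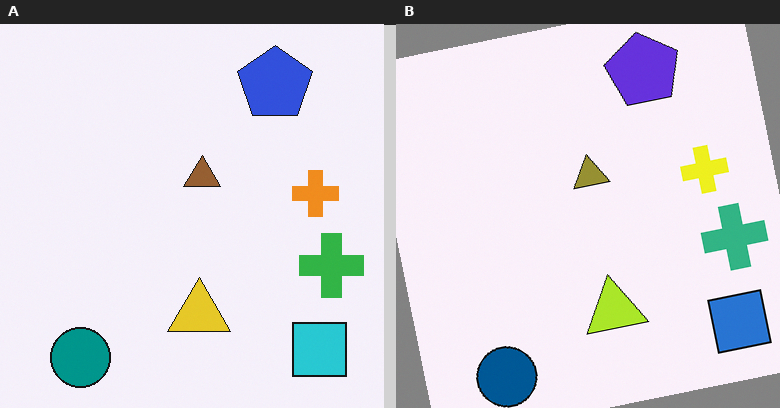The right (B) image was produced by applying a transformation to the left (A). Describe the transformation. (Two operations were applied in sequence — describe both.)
It was rotated counter-clockwise by a small amount, then hue-shifted slightly.

Every shape is tilted by the same angle and the image corners show triangular fill wedges — a whole-image rotation by a non-right angle. Every shape's color has rotated by the same amount around the hue wheel — a uniform hue shift.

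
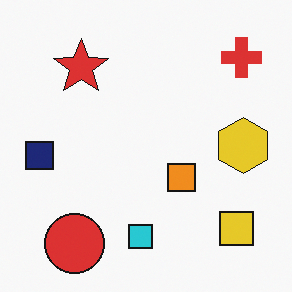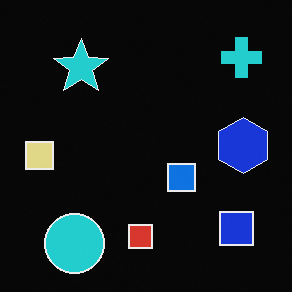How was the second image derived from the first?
The image was color-inverted (negative).

The light background has become dark and every shape's color is its complement — a photographic negative.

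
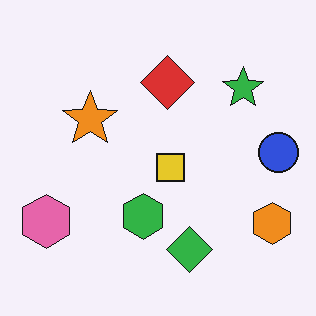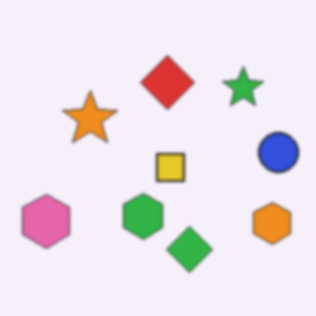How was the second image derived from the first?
The image was given a subtle gaussian blur.

Shape edges and outlines are uniformly softened across the whole image.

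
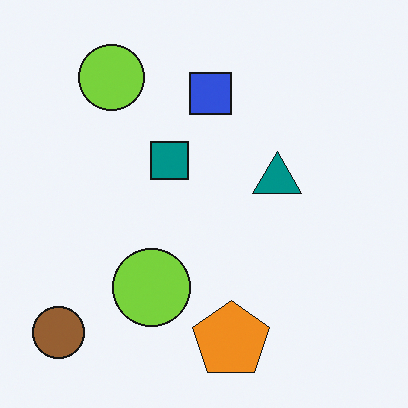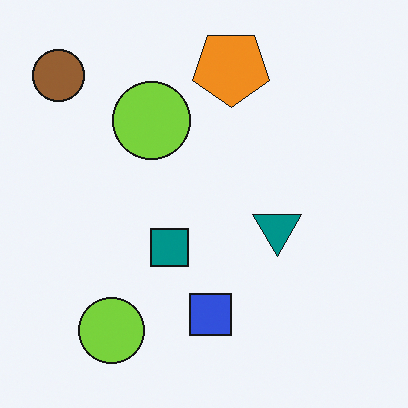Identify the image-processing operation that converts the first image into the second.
The transformation is: flipped vertically (top ↔ bottom).

The orange pentagon is in the bottom of the first image and the top of the second — shapes on opposite sides of the horizontal midline have swapped in a mirror flip.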